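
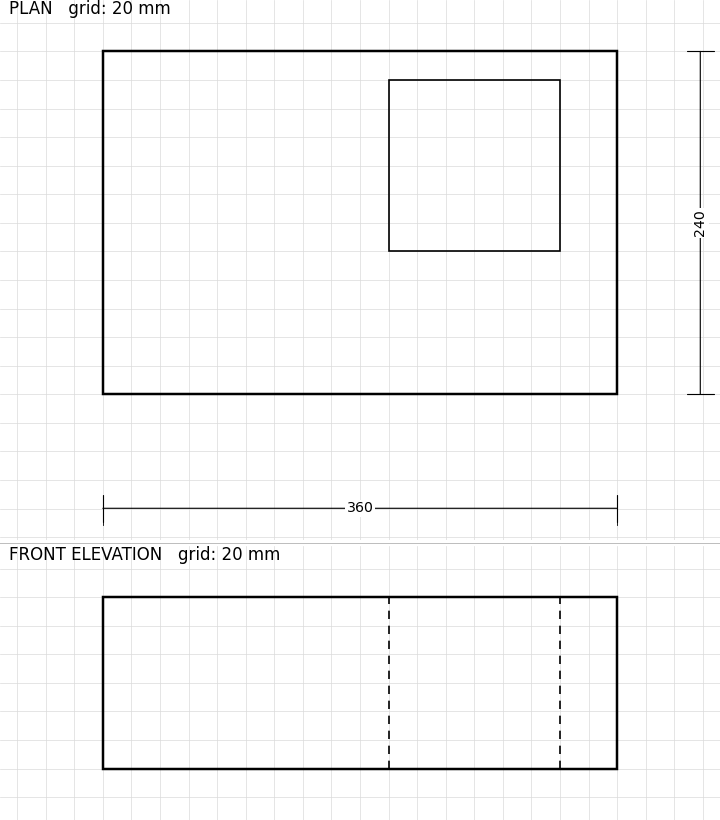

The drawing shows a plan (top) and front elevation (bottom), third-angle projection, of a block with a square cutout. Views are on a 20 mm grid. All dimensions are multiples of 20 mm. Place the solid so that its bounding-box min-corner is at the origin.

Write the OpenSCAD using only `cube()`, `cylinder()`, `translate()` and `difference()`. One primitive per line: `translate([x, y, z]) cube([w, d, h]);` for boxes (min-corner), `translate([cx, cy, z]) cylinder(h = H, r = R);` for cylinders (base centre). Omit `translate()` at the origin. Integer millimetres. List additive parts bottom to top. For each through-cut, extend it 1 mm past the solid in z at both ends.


difference() {
  cube([360, 240, 120]);
  translate([200, 100, -1]) cube([120, 120, 122]);
}


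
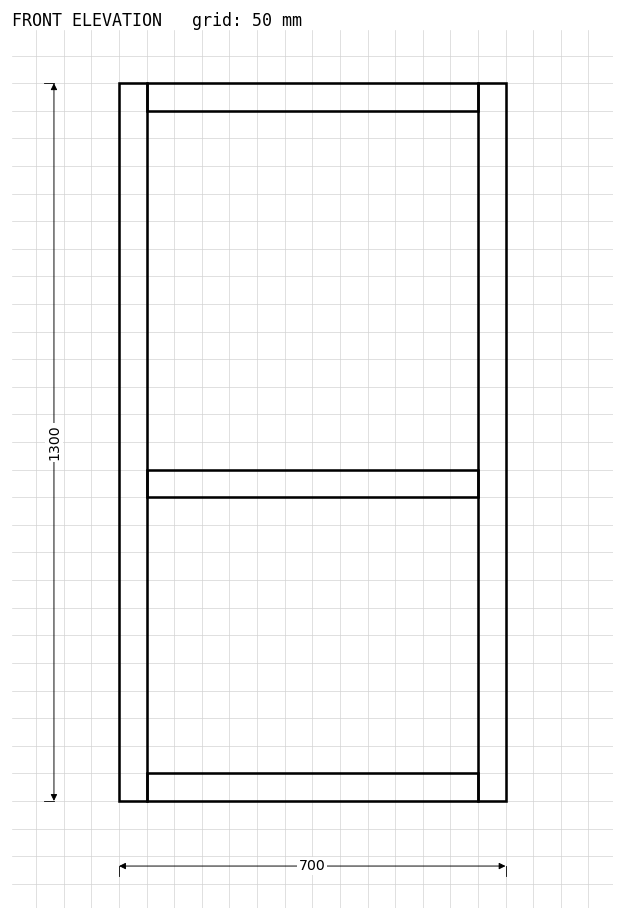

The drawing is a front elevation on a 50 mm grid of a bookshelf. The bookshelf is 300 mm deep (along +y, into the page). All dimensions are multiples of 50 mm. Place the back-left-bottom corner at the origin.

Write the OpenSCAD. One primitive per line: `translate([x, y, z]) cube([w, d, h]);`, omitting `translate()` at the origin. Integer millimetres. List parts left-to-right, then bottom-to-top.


cube([50, 300, 1300]);
translate([50, 0, 0]) cube([600, 300, 50]);
translate([50, 0, 550]) cube([600, 300, 50]);
translate([50, 0, 1250]) cube([600, 300, 50]);
translate([650, 0, 0]) cube([50, 300, 1300]);


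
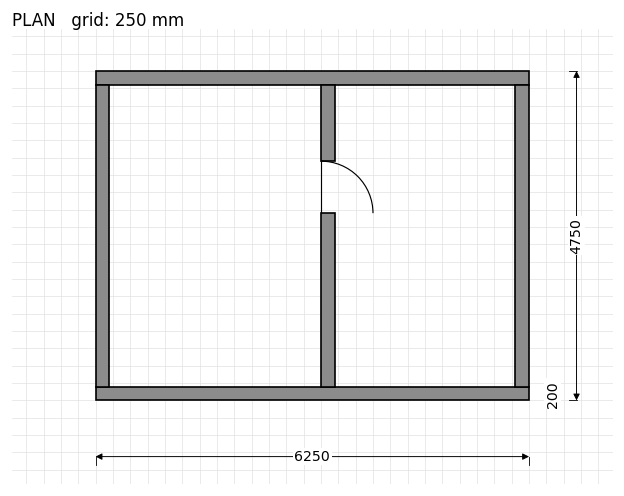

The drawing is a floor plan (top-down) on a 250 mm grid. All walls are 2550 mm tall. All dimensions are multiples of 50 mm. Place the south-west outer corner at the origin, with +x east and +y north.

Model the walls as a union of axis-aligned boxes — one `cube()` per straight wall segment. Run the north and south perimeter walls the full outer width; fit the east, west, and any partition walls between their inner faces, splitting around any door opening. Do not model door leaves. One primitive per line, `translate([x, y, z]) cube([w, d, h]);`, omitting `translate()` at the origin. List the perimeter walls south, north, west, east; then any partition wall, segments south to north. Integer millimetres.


cube([6250, 200, 2550]);
translate([0, 4550, 0]) cube([6250, 200, 2550]);
translate([0, 200, 0]) cube([200, 4350, 2550]);
translate([6050, 200, 0]) cube([200, 4350, 2550]);
translate([3250, 200, 0]) cube([200, 2500, 2550]);
translate([3250, 3450, 0]) cube([200, 1100, 2550]);


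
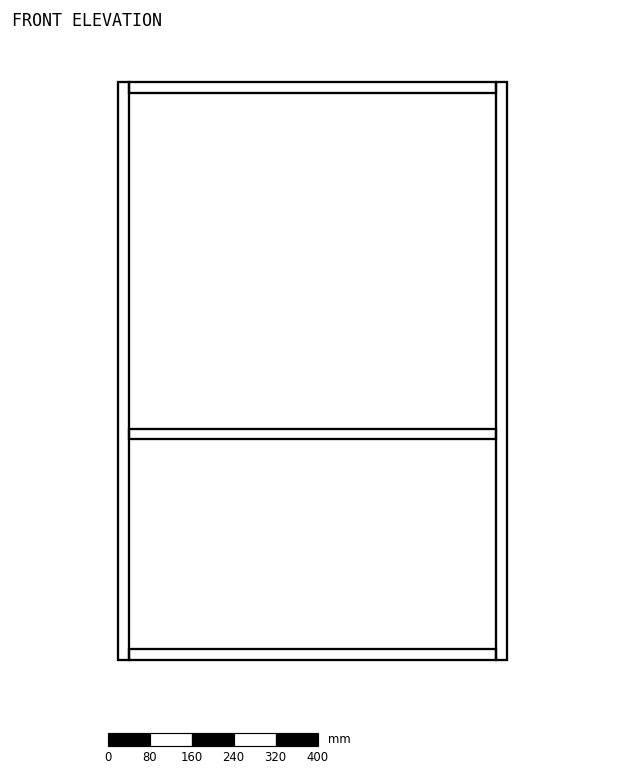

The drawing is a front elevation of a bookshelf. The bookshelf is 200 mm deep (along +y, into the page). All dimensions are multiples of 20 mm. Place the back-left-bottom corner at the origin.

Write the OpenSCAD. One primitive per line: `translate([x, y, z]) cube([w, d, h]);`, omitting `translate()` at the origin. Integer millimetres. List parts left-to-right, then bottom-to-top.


cube([20, 200, 1100]);
translate([20, 0, 0]) cube([700, 200, 20]);
translate([20, 0, 420]) cube([700, 200, 20]);
translate([20, 0, 1080]) cube([700, 200, 20]);
translate([720, 0, 0]) cube([20, 200, 1100]);


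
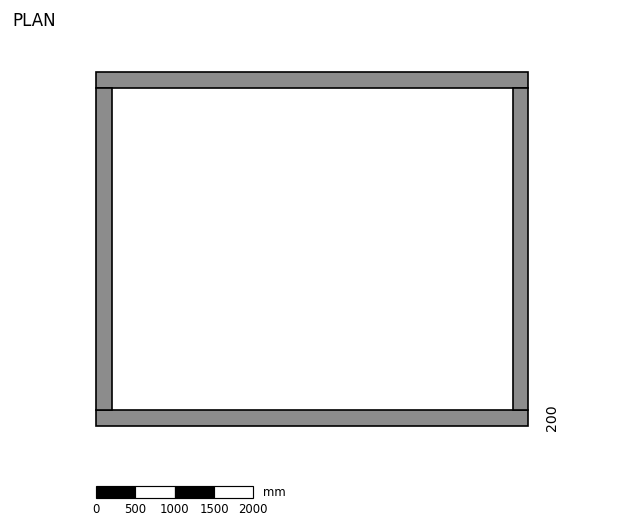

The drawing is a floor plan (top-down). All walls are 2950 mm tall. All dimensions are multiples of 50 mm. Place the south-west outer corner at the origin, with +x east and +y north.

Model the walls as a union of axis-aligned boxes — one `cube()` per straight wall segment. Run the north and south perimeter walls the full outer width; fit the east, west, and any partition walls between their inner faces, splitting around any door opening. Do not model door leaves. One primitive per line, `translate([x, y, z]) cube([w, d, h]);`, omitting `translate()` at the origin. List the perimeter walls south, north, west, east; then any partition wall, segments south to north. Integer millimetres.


cube([5500, 200, 2950]);
translate([0, 4300, 0]) cube([5500, 200, 2950]);
translate([0, 200, 0]) cube([200, 4100, 2950]);
translate([5300, 200, 0]) cube([200, 4100, 2950]);


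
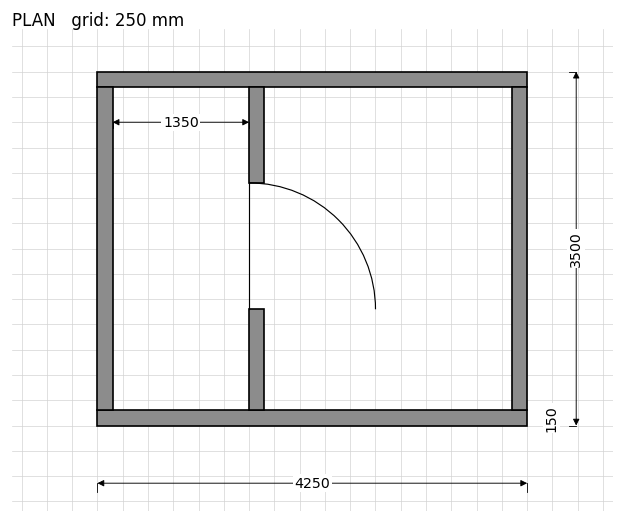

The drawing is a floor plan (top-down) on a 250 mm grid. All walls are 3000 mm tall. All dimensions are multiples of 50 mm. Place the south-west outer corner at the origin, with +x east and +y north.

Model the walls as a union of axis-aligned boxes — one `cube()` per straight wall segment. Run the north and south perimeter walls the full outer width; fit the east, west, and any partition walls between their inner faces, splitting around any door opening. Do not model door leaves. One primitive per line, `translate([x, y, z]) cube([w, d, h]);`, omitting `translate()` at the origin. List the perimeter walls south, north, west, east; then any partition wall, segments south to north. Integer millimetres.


cube([4250, 150, 3000]);
translate([0, 3350, 0]) cube([4250, 150, 3000]);
translate([0, 150, 0]) cube([150, 3200, 3000]);
translate([4100, 150, 0]) cube([150, 3200, 3000]);
translate([1500, 150, 0]) cube([150, 1000, 3000]);
translate([1500, 2400, 0]) cube([150, 950, 3000]);


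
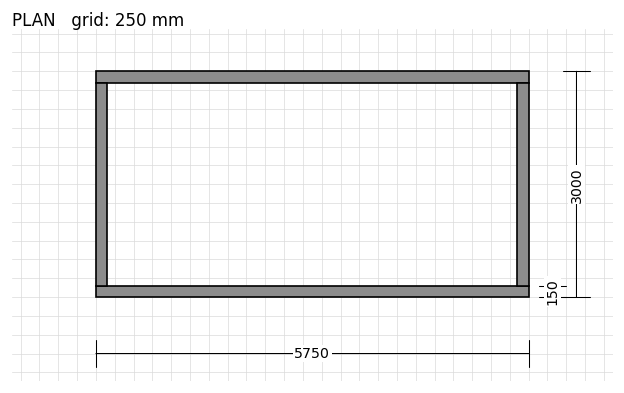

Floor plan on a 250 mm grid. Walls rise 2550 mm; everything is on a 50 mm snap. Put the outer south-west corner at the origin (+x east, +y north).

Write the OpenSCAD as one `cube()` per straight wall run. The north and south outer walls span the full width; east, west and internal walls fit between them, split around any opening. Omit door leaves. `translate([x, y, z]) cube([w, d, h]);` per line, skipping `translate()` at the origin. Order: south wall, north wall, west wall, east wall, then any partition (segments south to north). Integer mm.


cube([5750, 150, 2550]);
translate([0, 2850, 0]) cube([5750, 150, 2550]);
translate([0, 150, 0]) cube([150, 2700, 2550]);
translate([5600, 150, 0]) cube([150, 2700, 2550]);


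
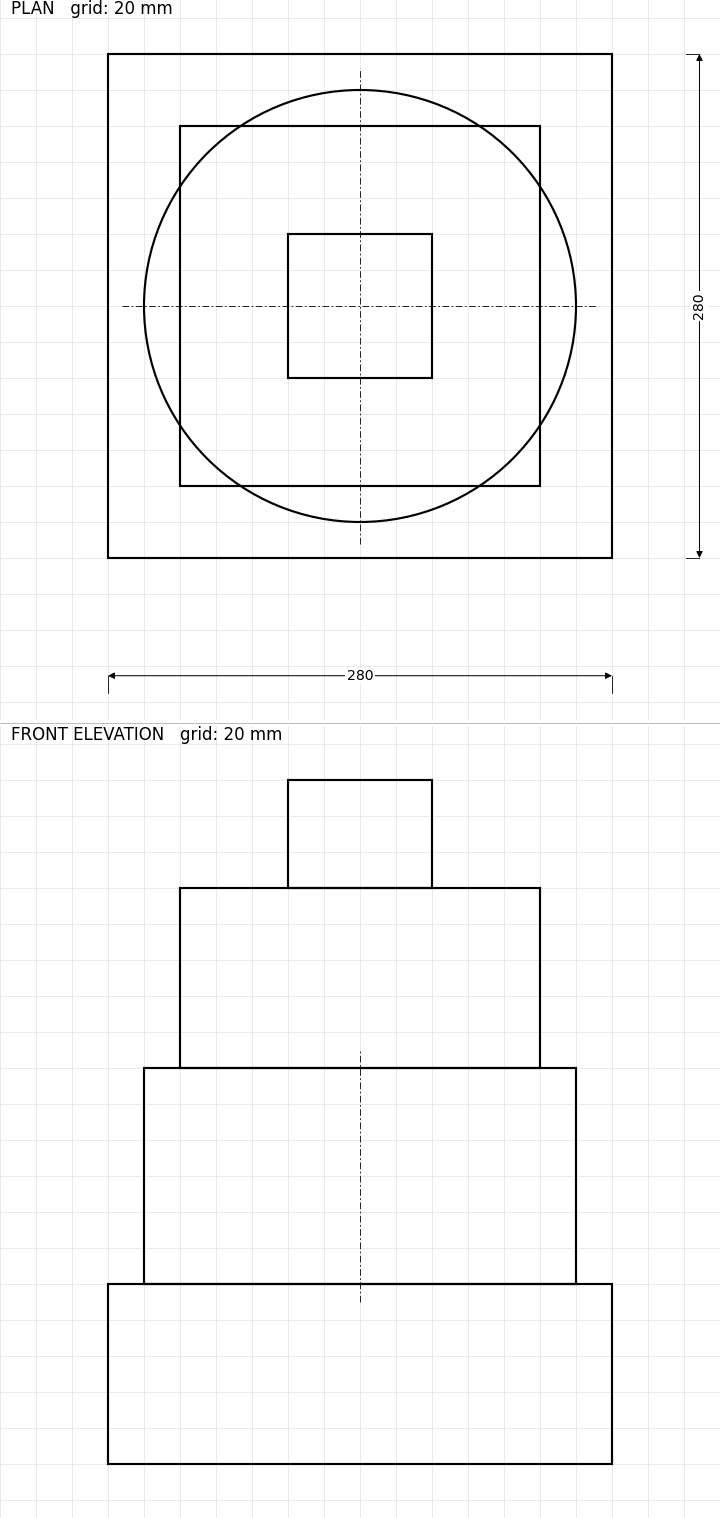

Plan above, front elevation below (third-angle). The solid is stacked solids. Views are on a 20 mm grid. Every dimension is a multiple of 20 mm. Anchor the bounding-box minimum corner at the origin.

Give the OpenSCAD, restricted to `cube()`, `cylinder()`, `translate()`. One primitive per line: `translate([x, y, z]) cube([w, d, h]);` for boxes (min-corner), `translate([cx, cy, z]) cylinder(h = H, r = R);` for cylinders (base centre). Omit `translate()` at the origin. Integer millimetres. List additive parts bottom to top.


cube([280, 280, 100]);
translate([140, 140, 100]) cylinder(h = 120, r = 120);
translate([40, 40, 220]) cube([200, 200, 100]);
translate([100, 100, 320]) cube([80, 80, 60]);


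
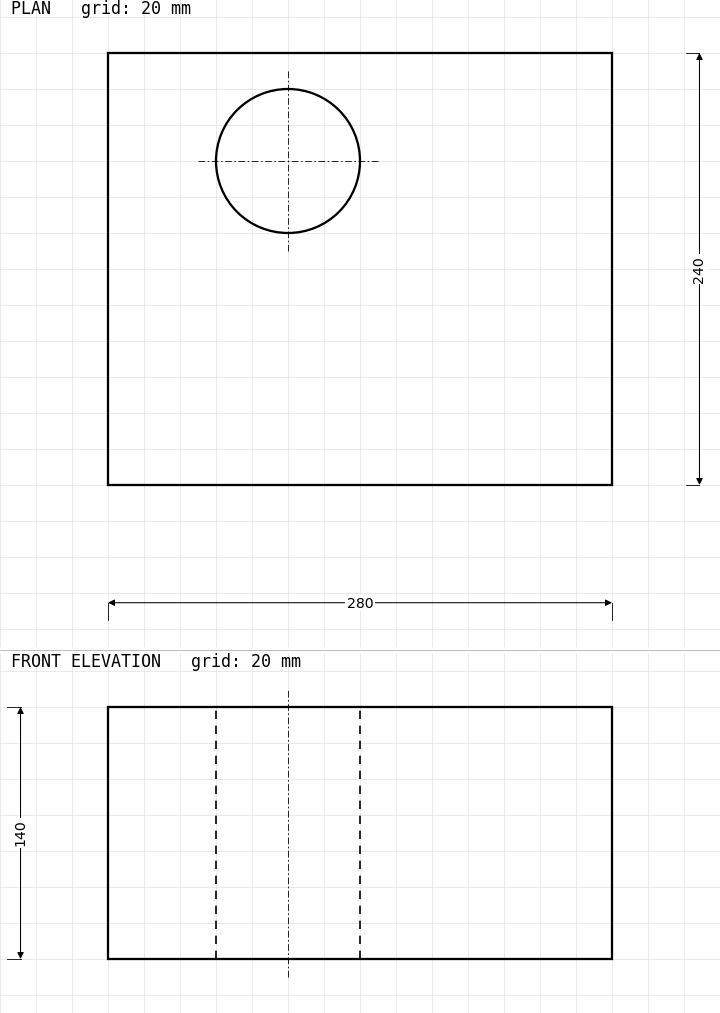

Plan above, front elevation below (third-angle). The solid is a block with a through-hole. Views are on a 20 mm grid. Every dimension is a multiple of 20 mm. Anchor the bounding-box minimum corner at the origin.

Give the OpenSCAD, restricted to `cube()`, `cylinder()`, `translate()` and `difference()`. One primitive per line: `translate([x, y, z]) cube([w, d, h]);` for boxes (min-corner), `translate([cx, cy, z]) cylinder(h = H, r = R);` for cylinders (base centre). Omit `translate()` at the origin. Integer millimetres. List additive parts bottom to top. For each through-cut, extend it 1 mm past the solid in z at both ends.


difference() {
  cube([280, 240, 140]);
  translate([100, 180, -1]) cylinder(h = 142, r = 40);
}


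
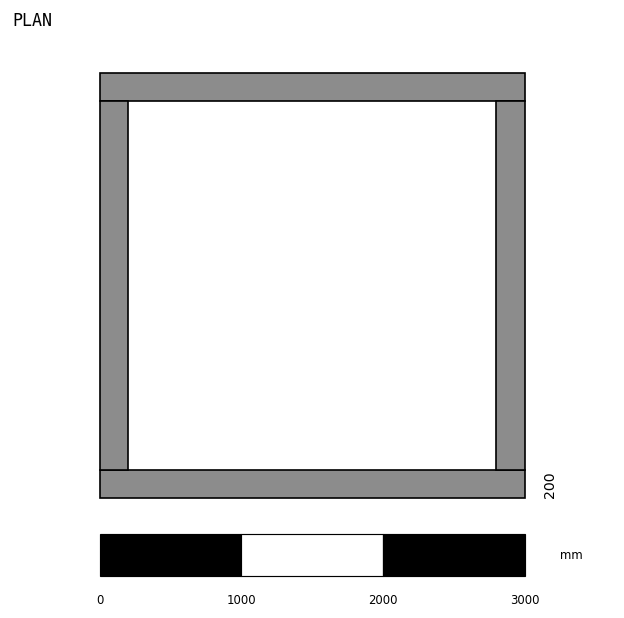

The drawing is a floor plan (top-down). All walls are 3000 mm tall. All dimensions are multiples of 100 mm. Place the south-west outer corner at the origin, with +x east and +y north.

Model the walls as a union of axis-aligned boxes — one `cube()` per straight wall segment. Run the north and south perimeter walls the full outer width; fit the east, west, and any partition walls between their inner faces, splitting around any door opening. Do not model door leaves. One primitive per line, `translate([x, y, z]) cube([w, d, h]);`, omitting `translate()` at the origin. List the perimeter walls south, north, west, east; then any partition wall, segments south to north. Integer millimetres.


cube([3000, 200, 3000]);
translate([0, 2800, 0]) cube([3000, 200, 3000]);
translate([0, 200, 0]) cube([200, 2600, 3000]);
translate([2800, 200, 0]) cube([200, 2600, 3000]);


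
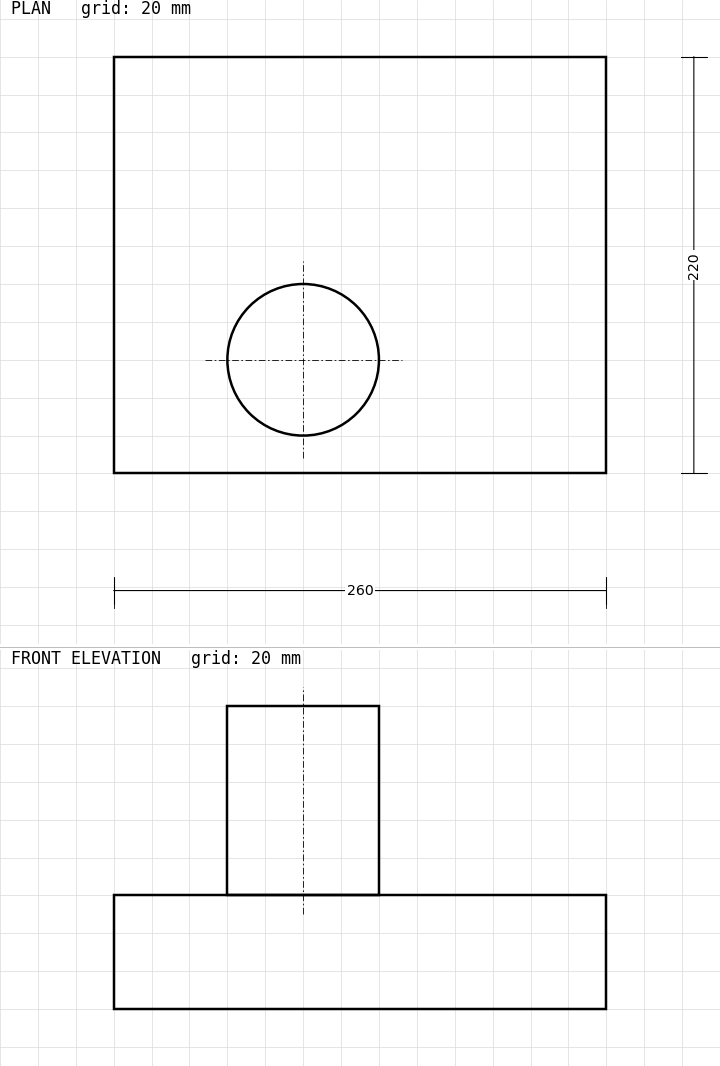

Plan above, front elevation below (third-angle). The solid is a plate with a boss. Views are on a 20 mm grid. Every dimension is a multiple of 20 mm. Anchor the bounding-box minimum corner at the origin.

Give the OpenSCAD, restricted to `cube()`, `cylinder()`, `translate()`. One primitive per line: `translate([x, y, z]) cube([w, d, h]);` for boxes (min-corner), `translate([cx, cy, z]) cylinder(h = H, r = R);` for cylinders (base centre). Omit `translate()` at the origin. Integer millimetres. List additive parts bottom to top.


cube([260, 220, 60]);
translate([100, 60, 60]) cylinder(h = 100, r = 40);


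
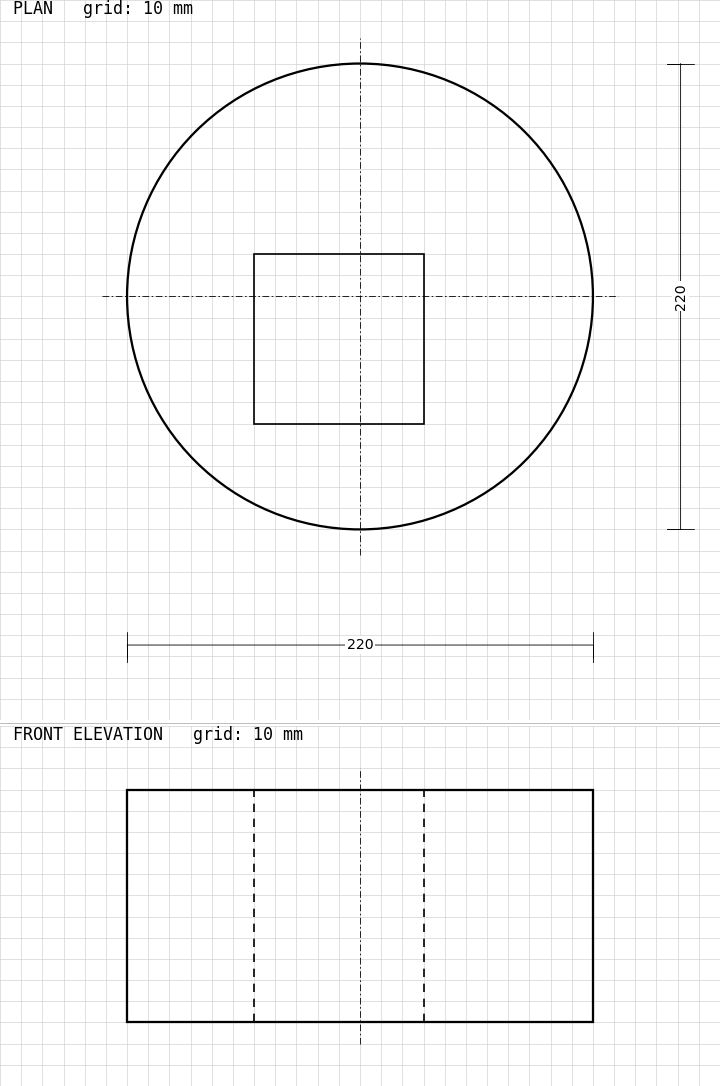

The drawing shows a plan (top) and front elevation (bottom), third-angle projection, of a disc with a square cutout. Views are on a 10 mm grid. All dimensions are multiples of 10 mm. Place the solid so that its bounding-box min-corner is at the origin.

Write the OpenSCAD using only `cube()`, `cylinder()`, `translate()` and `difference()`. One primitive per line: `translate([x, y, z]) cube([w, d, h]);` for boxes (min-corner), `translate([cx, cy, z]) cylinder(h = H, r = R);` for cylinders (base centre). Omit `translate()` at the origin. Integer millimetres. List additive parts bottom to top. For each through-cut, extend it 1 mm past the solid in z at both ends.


difference() {
  translate([110, 110, 0]) cylinder(h = 110, r = 110);
  translate([60, 50, -1]) cube([80, 80, 112]);
}


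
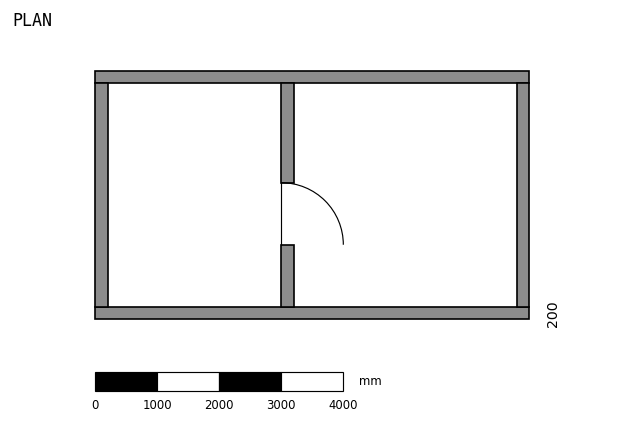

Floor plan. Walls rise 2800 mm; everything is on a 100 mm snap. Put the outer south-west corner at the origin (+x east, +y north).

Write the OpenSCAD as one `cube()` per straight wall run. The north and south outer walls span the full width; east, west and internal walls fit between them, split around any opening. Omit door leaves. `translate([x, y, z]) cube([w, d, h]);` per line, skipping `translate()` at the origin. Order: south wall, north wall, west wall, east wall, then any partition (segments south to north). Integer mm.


cube([7000, 200, 2800]);
translate([0, 3800, 0]) cube([7000, 200, 2800]);
translate([0, 200, 0]) cube([200, 3600, 2800]);
translate([6800, 200, 0]) cube([200, 3600, 2800]);
translate([3000, 200, 0]) cube([200, 1000, 2800]);
translate([3000, 2200, 0]) cube([200, 1600, 2800]);


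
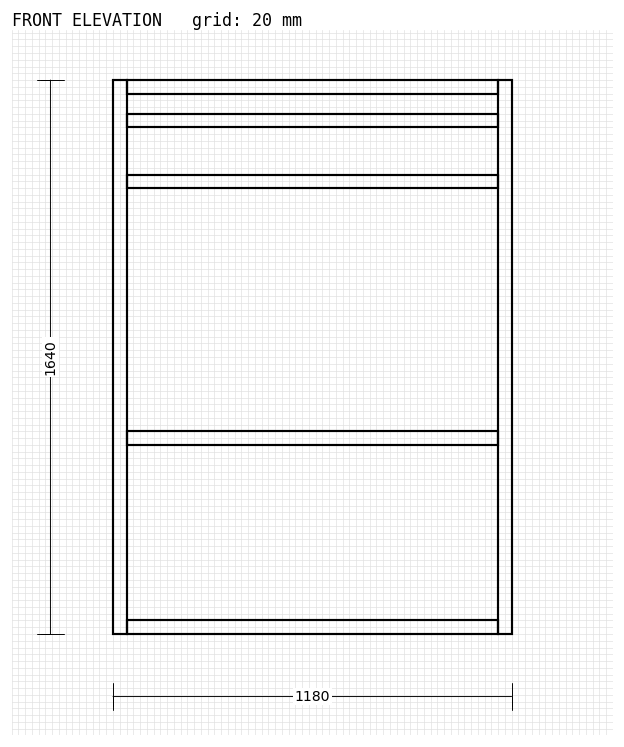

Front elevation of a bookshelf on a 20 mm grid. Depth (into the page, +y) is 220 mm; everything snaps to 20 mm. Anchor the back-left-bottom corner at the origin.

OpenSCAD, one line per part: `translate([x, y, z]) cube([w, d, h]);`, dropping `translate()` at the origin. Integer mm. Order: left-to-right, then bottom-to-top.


cube([40, 220, 1640]);
translate([40, 0, 0]) cube([1100, 220, 40]);
translate([40, 0, 560]) cube([1100, 220, 40]);
translate([40, 0, 1320]) cube([1100, 220, 40]);
translate([40, 0, 1500]) cube([1100, 220, 40]);
translate([40, 0, 1600]) cube([1100, 220, 40]);
translate([1140, 0, 0]) cube([40, 220, 1640]);


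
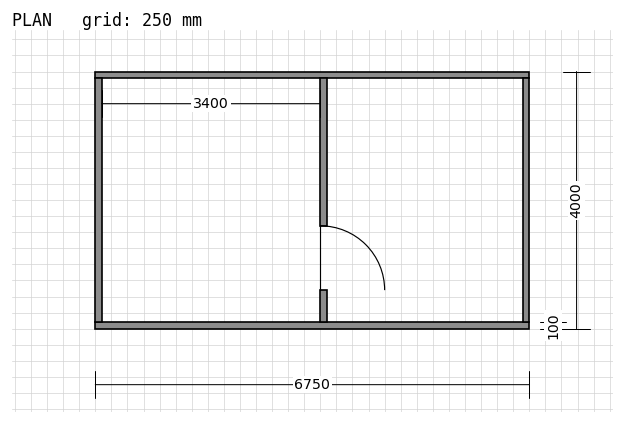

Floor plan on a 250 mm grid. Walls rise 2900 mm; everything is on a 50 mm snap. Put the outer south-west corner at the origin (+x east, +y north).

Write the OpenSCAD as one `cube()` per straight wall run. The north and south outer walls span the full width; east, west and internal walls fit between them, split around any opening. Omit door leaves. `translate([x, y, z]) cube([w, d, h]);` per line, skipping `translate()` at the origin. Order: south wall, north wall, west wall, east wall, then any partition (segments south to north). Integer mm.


cube([6750, 100, 2900]);
translate([0, 3900, 0]) cube([6750, 100, 2900]);
translate([0, 100, 0]) cube([100, 3800, 2900]);
translate([6650, 100, 0]) cube([100, 3800, 2900]);
translate([3500, 100, 0]) cube([100, 500, 2900]);
translate([3500, 1600, 0]) cube([100, 2300, 2900]);


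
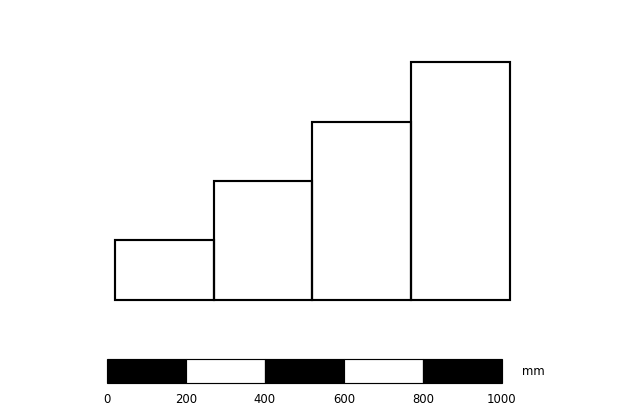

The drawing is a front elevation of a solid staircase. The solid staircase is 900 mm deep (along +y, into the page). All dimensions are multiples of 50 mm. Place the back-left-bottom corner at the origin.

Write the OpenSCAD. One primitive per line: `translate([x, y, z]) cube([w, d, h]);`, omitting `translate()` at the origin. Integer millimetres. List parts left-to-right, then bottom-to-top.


cube([250, 900, 150]);
translate([250, 0, 0]) cube([250, 900, 300]);
translate([500, 0, 0]) cube([250, 900, 450]);
translate([750, 0, 0]) cube([250, 900, 600]);


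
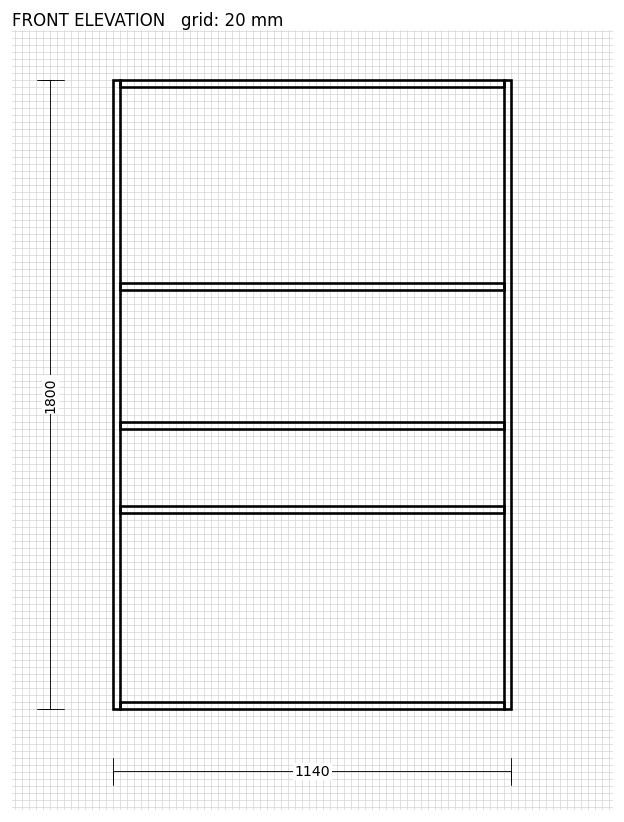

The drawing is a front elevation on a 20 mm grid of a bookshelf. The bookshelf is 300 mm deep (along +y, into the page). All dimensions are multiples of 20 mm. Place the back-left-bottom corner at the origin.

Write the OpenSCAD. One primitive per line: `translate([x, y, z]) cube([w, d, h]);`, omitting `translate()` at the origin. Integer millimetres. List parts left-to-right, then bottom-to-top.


cube([20, 300, 1800]);
translate([20, 0, 0]) cube([1100, 300, 20]);
translate([20, 0, 560]) cube([1100, 300, 20]);
translate([20, 0, 800]) cube([1100, 300, 20]);
translate([20, 0, 1200]) cube([1100, 300, 20]);
translate([20, 0, 1780]) cube([1100, 300, 20]);
translate([1120, 0, 0]) cube([20, 300, 1800]);


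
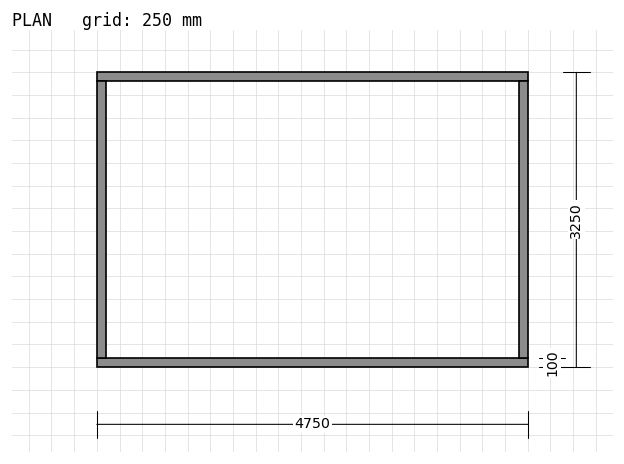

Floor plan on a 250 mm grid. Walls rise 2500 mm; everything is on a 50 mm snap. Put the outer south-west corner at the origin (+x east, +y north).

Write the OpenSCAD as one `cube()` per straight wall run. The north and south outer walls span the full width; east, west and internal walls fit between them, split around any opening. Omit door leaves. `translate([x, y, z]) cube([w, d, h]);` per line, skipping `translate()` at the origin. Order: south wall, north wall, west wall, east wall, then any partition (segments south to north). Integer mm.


cube([4750, 100, 2500]);
translate([0, 3150, 0]) cube([4750, 100, 2500]);
translate([0, 100, 0]) cube([100, 3050, 2500]);
translate([4650, 100, 0]) cube([100, 3050, 2500]);


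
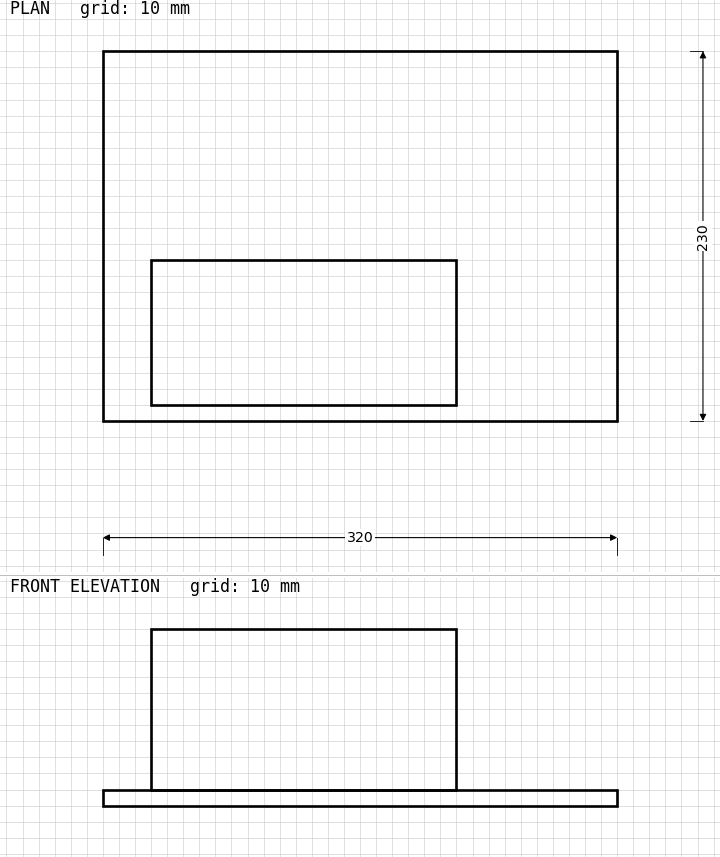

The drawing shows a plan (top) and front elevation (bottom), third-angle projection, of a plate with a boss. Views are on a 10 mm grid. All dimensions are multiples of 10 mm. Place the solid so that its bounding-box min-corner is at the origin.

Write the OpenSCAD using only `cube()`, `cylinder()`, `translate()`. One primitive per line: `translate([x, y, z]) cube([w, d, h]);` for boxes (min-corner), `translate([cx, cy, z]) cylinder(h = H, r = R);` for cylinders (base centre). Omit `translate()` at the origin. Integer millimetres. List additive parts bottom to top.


cube([320, 230, 10]);
translate([30, 10, 10]) cube([190, 90, 100]);


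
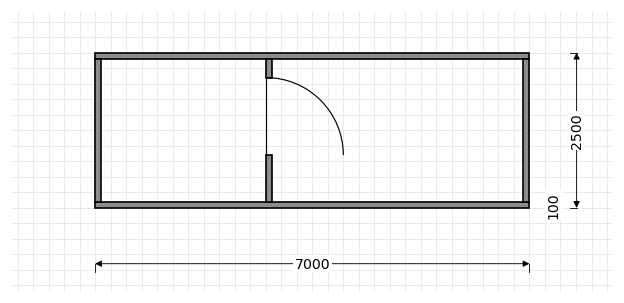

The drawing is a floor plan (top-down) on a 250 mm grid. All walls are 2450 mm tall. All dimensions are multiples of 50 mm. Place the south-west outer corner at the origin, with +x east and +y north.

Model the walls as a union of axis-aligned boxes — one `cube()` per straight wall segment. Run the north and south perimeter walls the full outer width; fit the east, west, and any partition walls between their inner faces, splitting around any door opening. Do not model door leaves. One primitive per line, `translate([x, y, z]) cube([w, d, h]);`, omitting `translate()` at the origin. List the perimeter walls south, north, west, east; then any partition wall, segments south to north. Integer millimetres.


cube([7000, 100, 2450]);
translate([0, 2400, 0]) cube([7000, 100, 2450]);
translate([0, 100, 0]) cube([100, 2300, 2450]);
translate([6900, 100, 0]) cube([100, 2300, 2450]);
translate([2750, 100, 0]) cube([100, 750, 2450]);
translate([2750, 2100, 0]) cube([100, 300, 2450]);


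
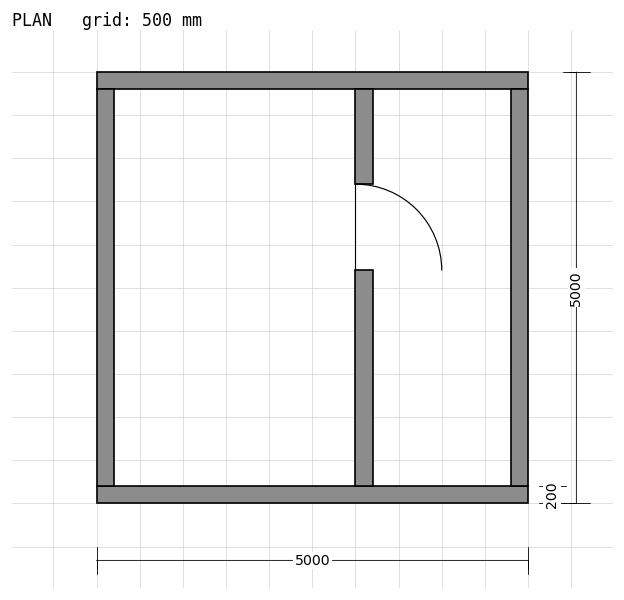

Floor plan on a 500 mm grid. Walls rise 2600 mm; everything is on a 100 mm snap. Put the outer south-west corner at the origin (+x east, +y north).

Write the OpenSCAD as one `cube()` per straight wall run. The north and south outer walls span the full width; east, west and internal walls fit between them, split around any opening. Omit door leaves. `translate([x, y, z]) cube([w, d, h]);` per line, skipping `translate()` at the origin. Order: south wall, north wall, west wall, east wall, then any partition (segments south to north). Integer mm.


cube([5000, 200, 2600]);
translate([0, 4800, 0]) cube([5000, 200, 2600]);
translate([0, 200, 0]) cube([200, 4600, 2600]);
translate([4800, 200, 0]) cube([200, 4600, 2600]);
translate([3000, 200, 0]) cube([200, 2500, 2600]);
translate([3000, 3700, 0]) cube([200, 1100, 2600]);


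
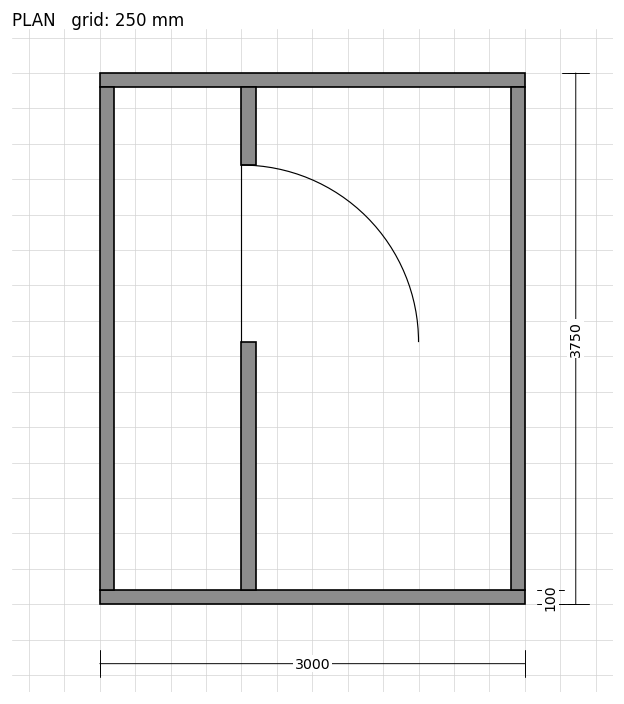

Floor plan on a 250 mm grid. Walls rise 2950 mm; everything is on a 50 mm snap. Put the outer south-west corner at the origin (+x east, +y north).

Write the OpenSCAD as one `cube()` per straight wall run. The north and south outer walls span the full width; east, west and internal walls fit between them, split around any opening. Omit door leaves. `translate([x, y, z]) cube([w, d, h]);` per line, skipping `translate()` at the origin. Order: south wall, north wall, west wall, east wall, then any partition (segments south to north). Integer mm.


cube([3000, 100, 2950]);
translate([0, 3650, 0]) cube([3000, 100, 2950]);
translate([0, 100, 0]) cube([100, 3550, 2950]);
translate([2900, 100, 0]) cube([100, 3550, 2950]);
translate([1000, 100, 0]) cube([100, 1750, 2950]);
translate([1000, 3100, 0]) cube([100, 550, 2950]);


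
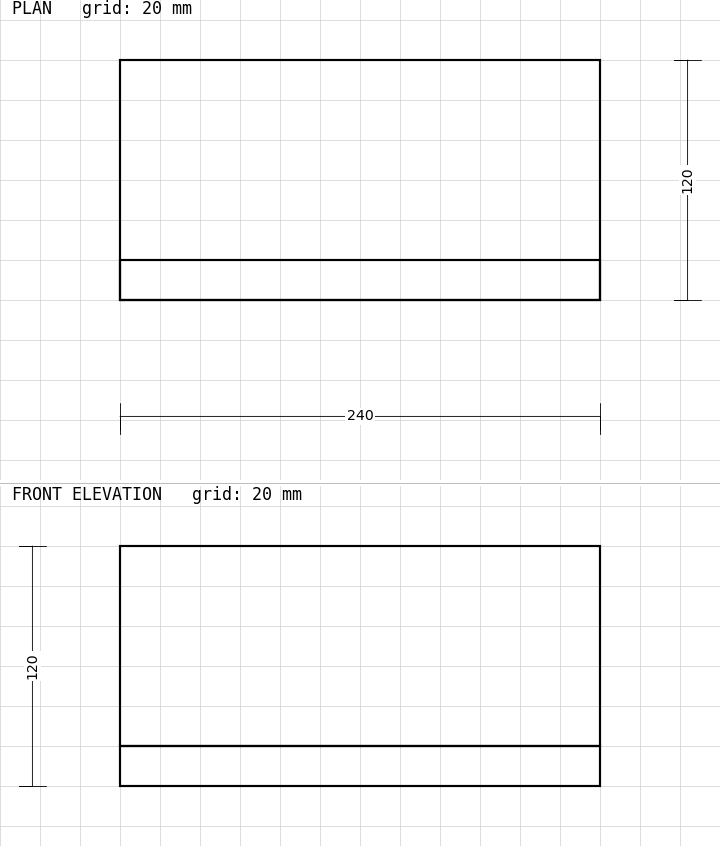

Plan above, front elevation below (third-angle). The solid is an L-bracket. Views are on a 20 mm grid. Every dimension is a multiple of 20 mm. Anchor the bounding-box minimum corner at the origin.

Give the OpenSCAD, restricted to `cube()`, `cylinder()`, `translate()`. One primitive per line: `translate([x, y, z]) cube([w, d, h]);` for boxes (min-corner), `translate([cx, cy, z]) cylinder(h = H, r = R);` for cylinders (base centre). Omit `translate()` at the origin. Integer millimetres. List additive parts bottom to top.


cube([240, 120, 20]);
translate([0, 0, 20]) cube([240, 20, 100]);


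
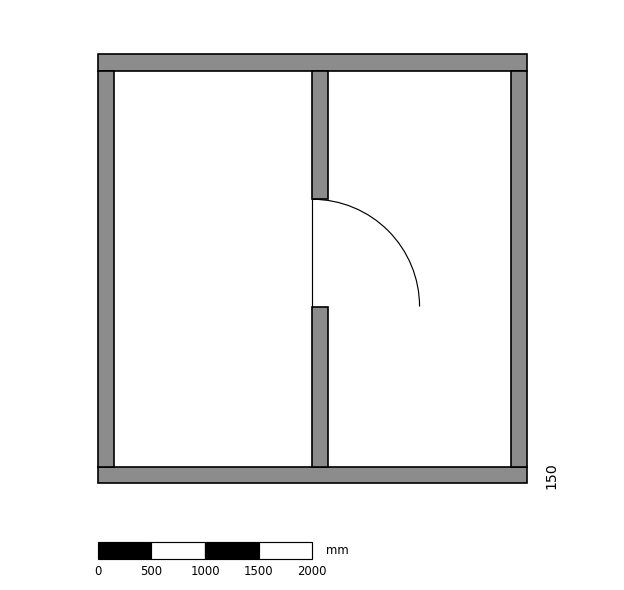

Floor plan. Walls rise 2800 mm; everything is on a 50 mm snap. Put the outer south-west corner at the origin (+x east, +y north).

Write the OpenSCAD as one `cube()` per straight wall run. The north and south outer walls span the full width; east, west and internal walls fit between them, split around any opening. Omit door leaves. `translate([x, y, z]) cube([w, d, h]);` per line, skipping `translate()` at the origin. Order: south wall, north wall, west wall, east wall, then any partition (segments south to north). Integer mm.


cube([4000, 150, 2800]);
translate([0, 3850, 0]) cube([4000, 150, 2800]);
translate([0, 150, 0]) cube([150, 3700, 2800]);
translate([3850, 150, 0]) cube([150, 3700, 2800]);
translate([2000, 150, 0]) cube([150, 1500, 2800]);
translate([2000, 2650, 0]) cube([150, 1200, 2800]);


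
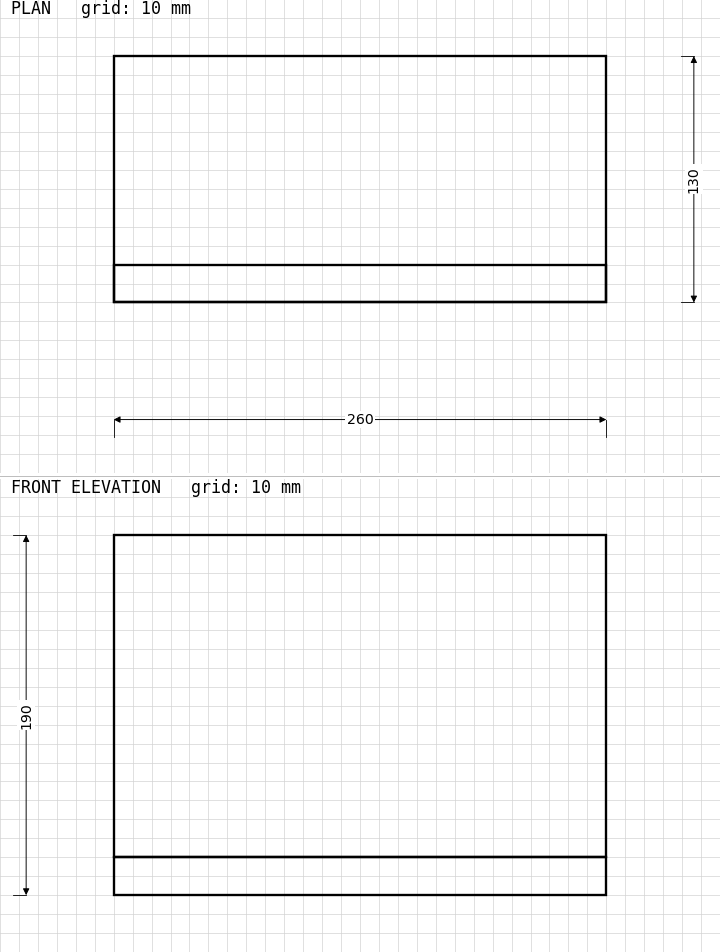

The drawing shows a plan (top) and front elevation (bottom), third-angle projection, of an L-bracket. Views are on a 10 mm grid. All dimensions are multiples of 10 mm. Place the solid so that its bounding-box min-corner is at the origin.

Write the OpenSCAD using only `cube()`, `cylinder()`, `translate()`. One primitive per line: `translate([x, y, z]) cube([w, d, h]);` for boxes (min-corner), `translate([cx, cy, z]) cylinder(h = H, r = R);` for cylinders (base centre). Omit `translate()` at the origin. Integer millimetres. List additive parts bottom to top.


cube([260, 130, 20]);
translate([0, 0, 20]) cube([260, 20, 170]);


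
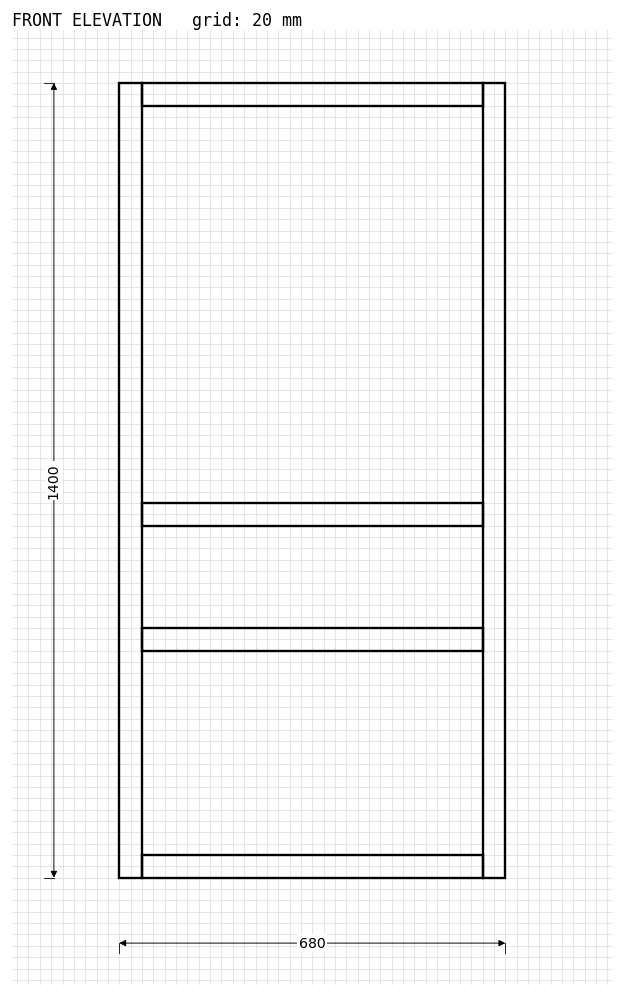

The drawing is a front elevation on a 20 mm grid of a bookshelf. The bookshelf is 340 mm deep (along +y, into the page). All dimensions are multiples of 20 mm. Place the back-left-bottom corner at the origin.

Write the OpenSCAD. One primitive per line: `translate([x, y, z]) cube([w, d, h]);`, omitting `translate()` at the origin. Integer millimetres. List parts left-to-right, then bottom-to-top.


cube([40, 340, 1400]);
translate([40, 0, 0]) cube([600, 340, 40]);
translate([40, 0, 400]) cube([600, 340, 40]);
translate([40, 0, 620]) cube([600, 340, 40]);
translate([40, 0, 1360]) cube([600, 340, 40]);
translate([640, 0, 0]) cube([40, 340, 1400]);


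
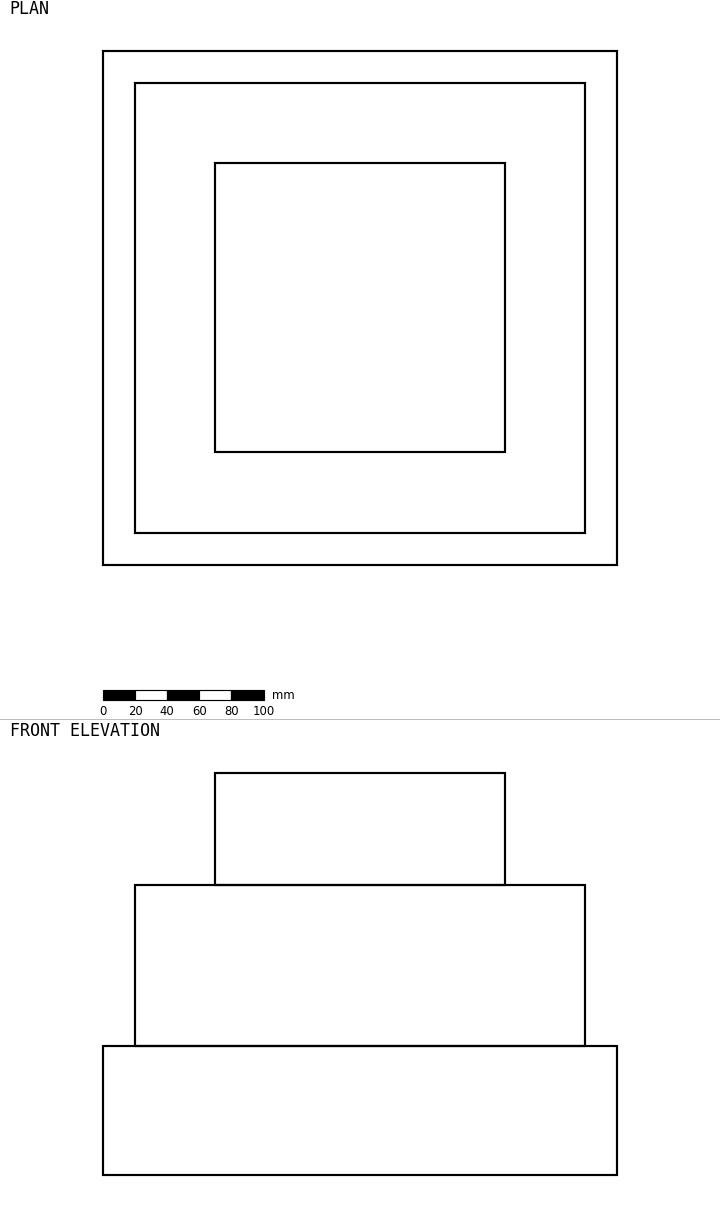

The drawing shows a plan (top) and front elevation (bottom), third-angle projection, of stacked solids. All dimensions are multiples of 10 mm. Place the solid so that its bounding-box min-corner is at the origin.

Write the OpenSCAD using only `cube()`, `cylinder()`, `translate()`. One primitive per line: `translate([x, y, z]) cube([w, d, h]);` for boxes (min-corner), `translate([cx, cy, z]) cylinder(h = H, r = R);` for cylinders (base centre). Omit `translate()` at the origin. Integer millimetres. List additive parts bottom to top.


cube([320, 320, 80]);
translate([20, 20, 80]) cube([280, 280, 100]);
translate([70, 70, 180]) cube([180, 180, 70]);


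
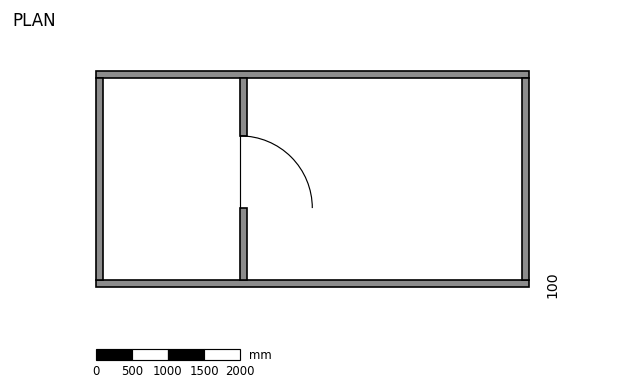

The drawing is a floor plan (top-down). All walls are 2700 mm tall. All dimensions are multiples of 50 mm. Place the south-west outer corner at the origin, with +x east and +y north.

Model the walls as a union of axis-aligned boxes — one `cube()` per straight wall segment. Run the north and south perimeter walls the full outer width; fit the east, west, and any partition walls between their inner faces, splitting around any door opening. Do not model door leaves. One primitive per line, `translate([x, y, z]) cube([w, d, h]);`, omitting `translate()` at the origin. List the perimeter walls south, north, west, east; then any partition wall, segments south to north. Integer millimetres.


cube([6000, 100, 2700]);
translate([0, 2900, 0]) cube([6000, 100, 2700]);
translate([0, 100, 0]) cube([100, 2800, 2700]);
translate([5900, 100, 0]) cube([100, 2800, 2700]);
translate([2000, 100, 0]) cube([100, 1000, 2700]);
translate([2000, 2100, 0]) cube([100, 800, 2700]);


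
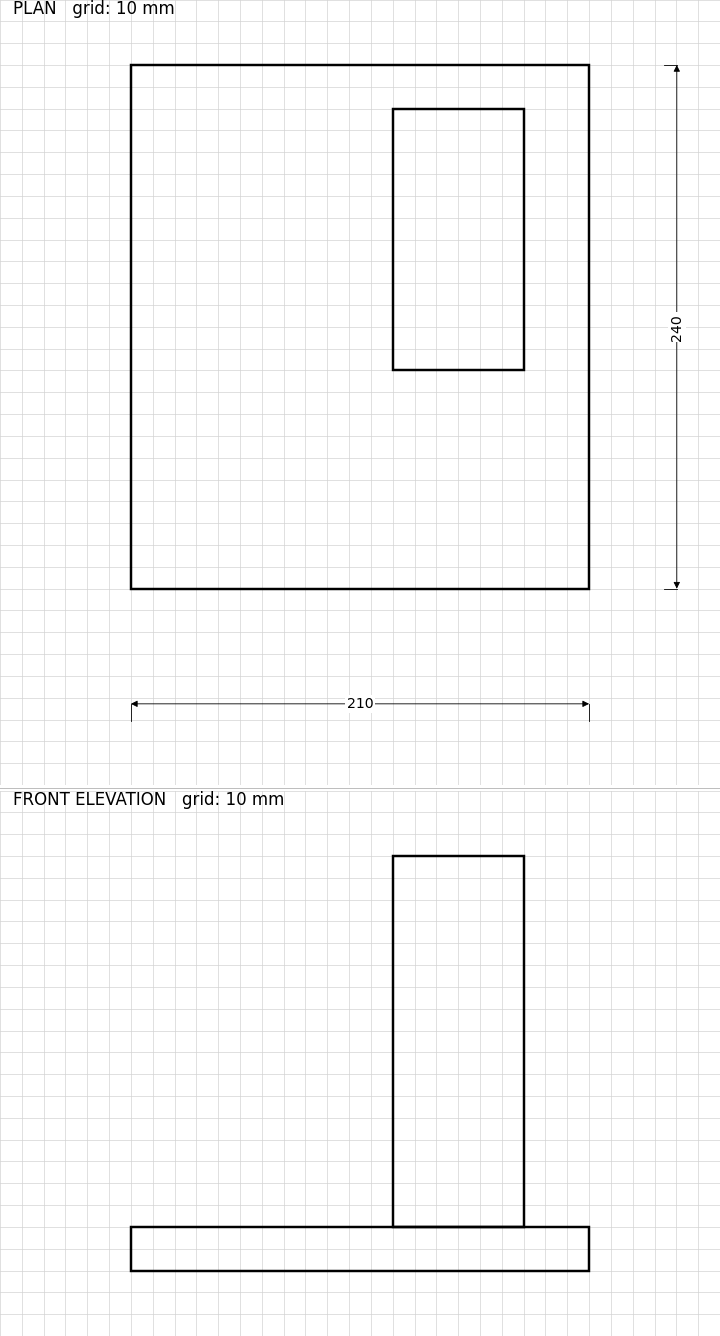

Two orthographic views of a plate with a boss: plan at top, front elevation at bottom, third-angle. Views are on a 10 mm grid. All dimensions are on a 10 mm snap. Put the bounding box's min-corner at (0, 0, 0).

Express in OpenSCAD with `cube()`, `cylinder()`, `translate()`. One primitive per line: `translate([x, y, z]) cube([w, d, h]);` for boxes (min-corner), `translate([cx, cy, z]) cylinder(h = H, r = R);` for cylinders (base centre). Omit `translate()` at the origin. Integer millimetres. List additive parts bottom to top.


cube([210, 240, 20]);
translate([120, 100, 20]) cube([60, 120, 170]);


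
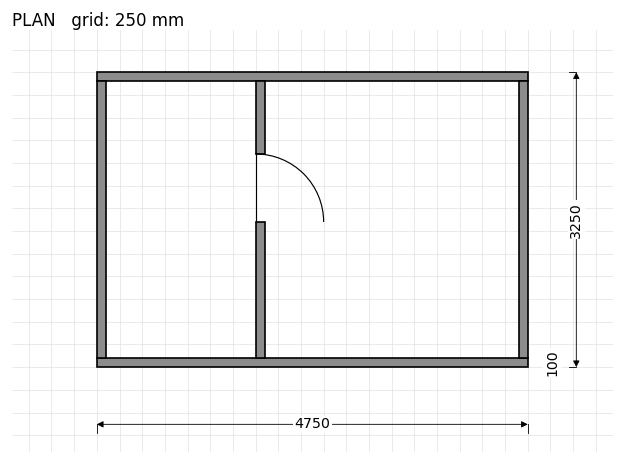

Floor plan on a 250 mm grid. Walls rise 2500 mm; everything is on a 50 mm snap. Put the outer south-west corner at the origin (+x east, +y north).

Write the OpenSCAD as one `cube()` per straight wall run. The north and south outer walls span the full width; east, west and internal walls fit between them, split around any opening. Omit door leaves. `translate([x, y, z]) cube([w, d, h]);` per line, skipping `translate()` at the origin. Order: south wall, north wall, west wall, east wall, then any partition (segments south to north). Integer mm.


cube([4750, 100, 2500]);
translate([0, 3150, 0]) cube([4750, 100, 2500]);
translate([0, 100, 0]) cube([100, 3050, 2500]);
translate([4650, 100, 0]) cube([100, 3050, 2500]);
translate([1750, 100, 0]) cube([100, 1500, 2500]);
translate([1750, 2350, 0]) cube([100, 800, 2500]);


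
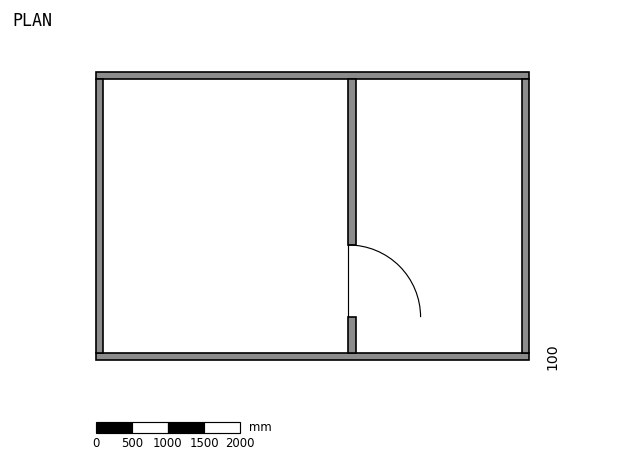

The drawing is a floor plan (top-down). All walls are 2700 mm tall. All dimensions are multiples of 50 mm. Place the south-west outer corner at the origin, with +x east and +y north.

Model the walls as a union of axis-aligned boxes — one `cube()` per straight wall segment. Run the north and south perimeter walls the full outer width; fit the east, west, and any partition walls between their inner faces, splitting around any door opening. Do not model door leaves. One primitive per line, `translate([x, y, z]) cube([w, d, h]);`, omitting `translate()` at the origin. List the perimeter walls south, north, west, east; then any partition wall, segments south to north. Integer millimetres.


cube([6000, 100, 2700]);
translate([0, 3900, 0]) cube([6000, 100, 2700]);
translate([0, 100, 0]) cube([100, 3800, 2700]);
translate([5900, 100, 0]) cube([100, 3800, 2700]);
translate([3500, 100, 0]) cube([100, 500, 2700]);
translate([3500, 1600, 0]) cube([100, 2300, 2700]);


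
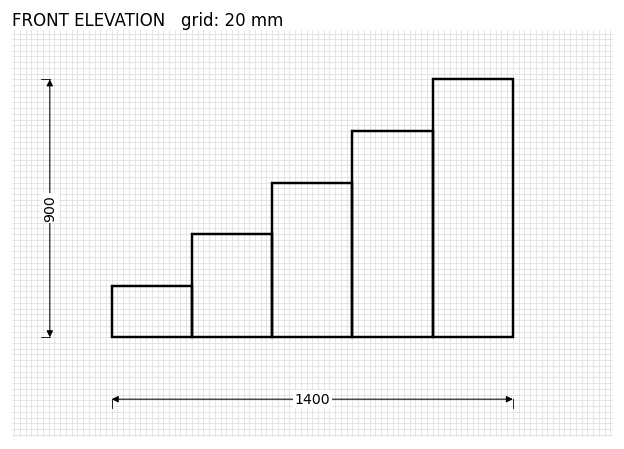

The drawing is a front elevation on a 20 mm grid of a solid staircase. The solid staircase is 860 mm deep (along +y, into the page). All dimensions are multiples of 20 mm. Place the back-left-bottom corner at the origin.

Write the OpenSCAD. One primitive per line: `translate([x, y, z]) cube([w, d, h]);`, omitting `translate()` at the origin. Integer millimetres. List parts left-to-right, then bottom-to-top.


cube([280, 860, 180]);
translate([280, 0, 0]) cube([280, 860, 360]);
translate([560, 0, 0]) cube([280, 860, 540]);
translate([840, 0, 0]) cube([280, 860, 720]);
translate([1120, 0, 0]) cube([280, 860, 900]);


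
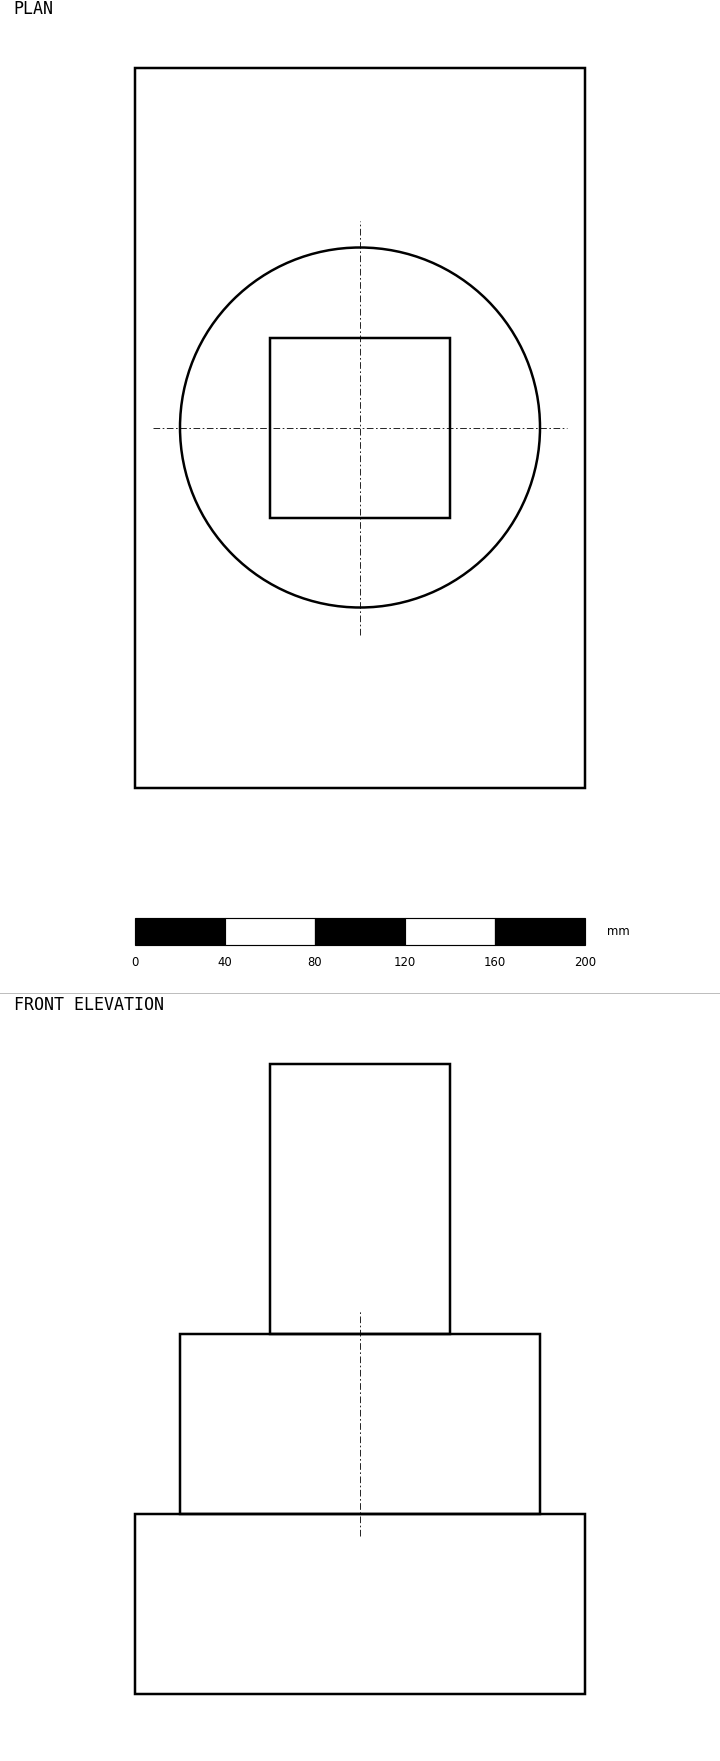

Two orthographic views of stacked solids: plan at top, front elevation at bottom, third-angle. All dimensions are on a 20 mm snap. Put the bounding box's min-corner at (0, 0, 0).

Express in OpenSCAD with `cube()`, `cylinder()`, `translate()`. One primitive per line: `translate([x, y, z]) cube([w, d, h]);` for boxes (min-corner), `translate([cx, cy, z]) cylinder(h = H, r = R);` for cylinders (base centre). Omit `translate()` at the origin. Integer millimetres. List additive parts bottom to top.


cube([200, 320, 80]);
translate([100, 160, 80]) cylinder(h = 80, r = 80);
translate([60, 120, 160]) cube([80, 80, 120]);


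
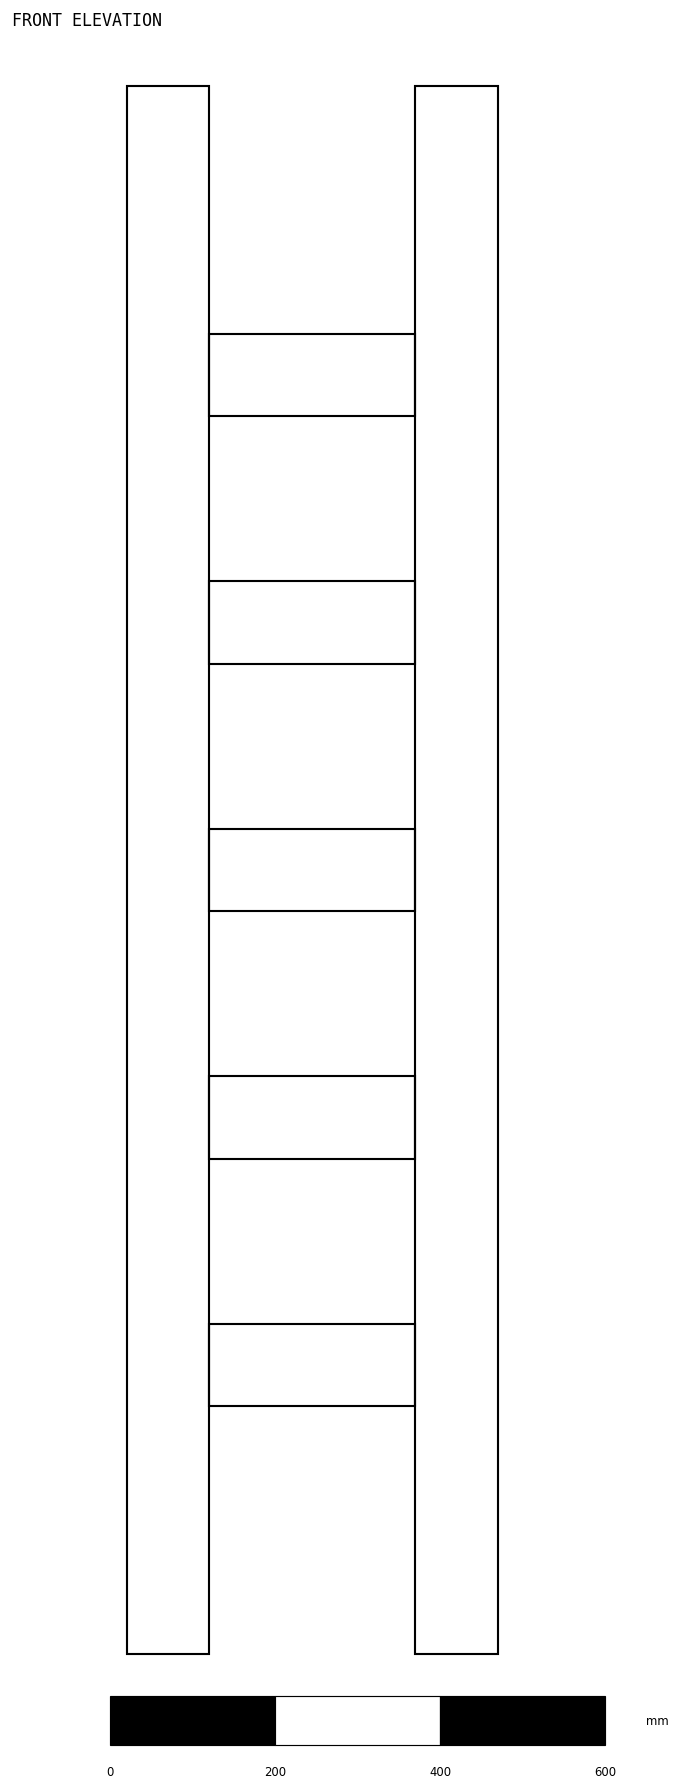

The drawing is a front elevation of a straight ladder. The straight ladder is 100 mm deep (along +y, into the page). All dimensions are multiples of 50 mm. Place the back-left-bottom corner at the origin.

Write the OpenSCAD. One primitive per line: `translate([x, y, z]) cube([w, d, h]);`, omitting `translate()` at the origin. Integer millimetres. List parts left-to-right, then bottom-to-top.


cube([100, 100, 1900]);
translate([100, 0, 300]) cube([250, 100, 100]);
translate([100, 0, 600]) cube([250, 100, 100]);
translate([100, 0, 900]) cube([250, 100, 100]);
translate([100, 0, 1200]) cube([250, 100, 100]);
translate([100, 0, 1500]) cube([250, 100, 100]);
translate([350, 0, 0]) cube([100, 100, 1900]);


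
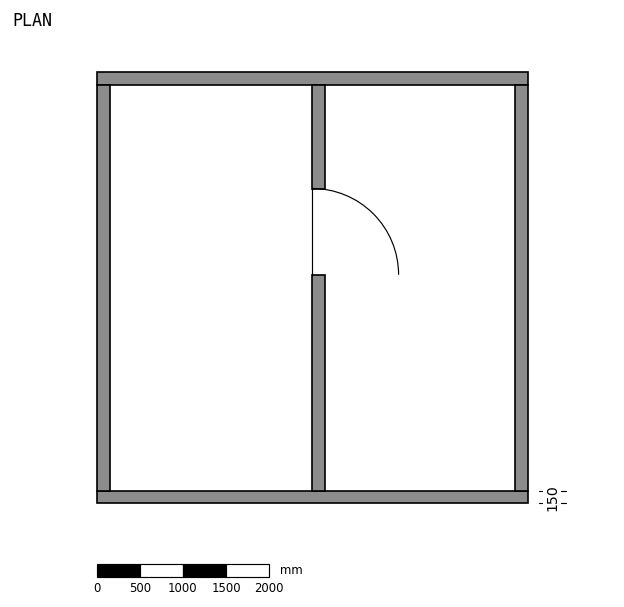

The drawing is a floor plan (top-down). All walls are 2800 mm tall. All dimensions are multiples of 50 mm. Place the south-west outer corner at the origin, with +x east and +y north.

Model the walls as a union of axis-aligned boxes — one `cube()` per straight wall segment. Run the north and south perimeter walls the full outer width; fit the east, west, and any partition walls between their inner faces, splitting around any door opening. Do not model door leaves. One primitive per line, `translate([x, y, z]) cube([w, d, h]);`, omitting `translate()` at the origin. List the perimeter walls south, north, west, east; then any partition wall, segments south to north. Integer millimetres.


cube([5000, 150, 2800]);
translate([0, 4850, 0]) cube([5000, 150, 2800]);
translate([0, 150, 0]) cube([150, 4700, 2800]);
translate([4850, 150, 0]) cube([150, 4700, 2800]);
translate([2500, 150, 0]) cube([150, 2500, 2800]);
translate([2500, 3650, 0]) cube([150, 1200, 2800]);


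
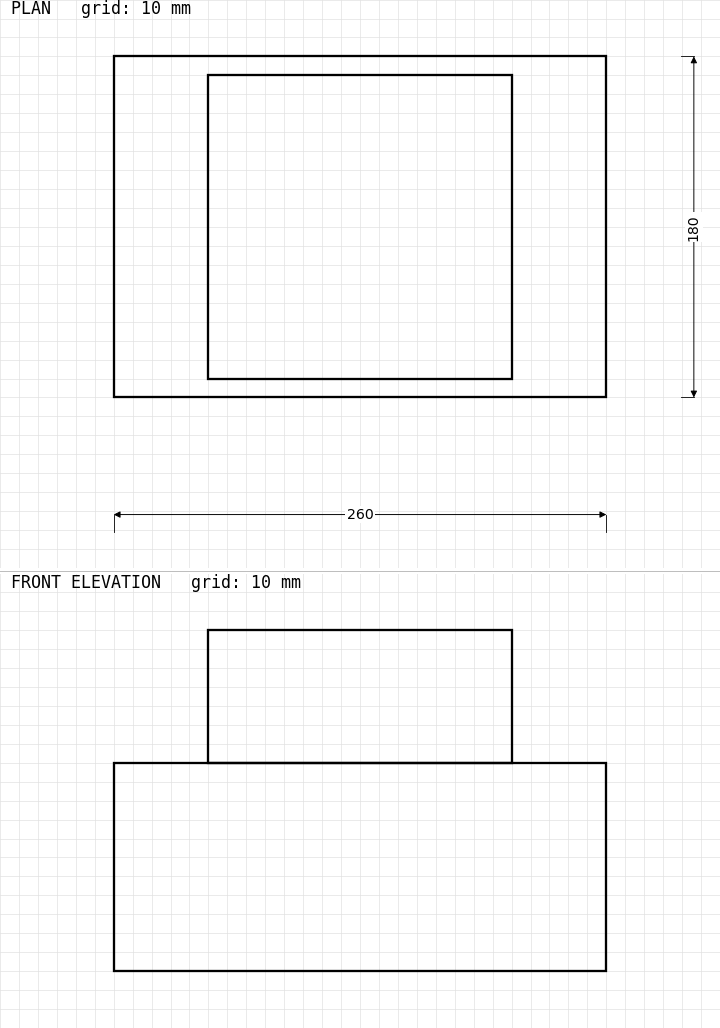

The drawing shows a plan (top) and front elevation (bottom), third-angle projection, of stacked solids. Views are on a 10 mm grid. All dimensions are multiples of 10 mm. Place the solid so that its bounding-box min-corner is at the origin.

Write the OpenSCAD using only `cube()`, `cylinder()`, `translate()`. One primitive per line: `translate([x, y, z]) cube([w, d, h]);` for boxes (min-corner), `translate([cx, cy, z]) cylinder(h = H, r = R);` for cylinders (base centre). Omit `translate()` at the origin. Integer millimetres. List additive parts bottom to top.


cube([260, 180, 110]);
translate([50, 10, 110]) cube([160, 160, 70]);


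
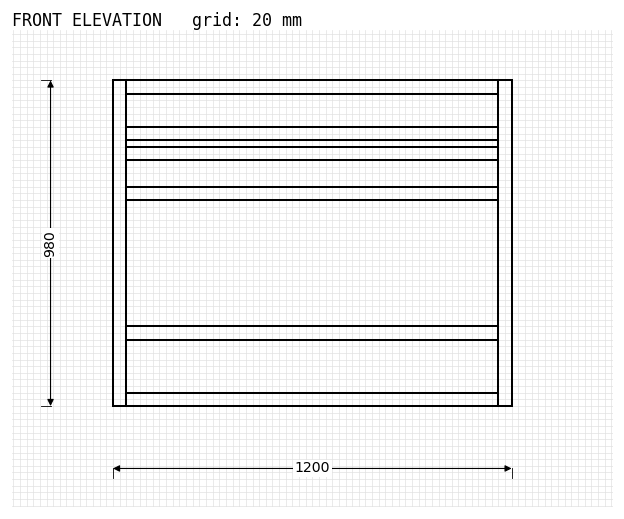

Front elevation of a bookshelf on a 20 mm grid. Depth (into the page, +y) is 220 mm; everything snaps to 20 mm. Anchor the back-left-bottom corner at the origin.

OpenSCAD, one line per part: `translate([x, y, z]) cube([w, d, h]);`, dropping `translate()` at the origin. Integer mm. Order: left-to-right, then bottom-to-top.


cube([40, 220, 980]);
translate([40, 0, 0]) cube([1120, 220, 40]);
translate([40, 0, 200]) cube([1120, 220, 40]);
translate([40, 0, 620]) cube([1120, 220, 40]);
translate([40, 0, 740]) cube([1120, 220, 40]);
translate([40, 0, 800]) cube([1120, 220, 40]);
translate([40, 0, 940]) cube([1120, 220, 40]);
translate([1160, 0, 0]) cube([40, 220, 980]);


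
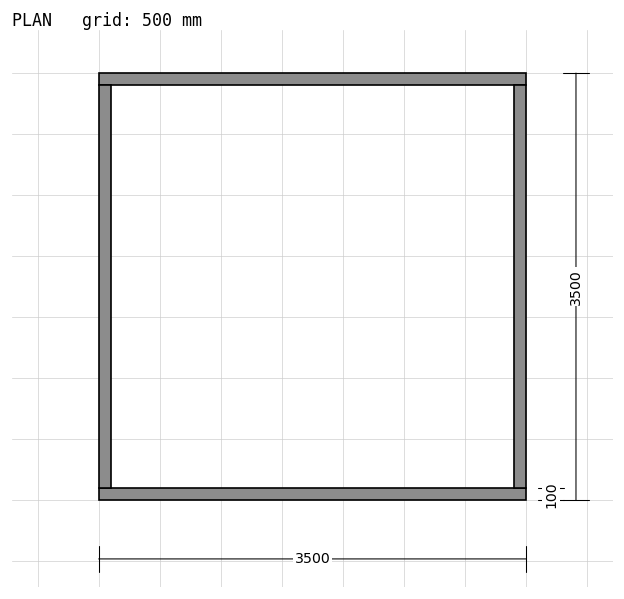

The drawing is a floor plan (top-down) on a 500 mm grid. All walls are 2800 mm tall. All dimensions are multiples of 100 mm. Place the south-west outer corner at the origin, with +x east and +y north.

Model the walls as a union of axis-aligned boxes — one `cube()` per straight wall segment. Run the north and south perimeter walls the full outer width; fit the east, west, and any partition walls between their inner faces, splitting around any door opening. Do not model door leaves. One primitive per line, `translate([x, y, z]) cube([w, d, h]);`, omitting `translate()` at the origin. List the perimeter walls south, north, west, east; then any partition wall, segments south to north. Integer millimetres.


cube([3500, 100, 2800]);
translate([0, 3400, 0]) cube([3500, 100, 2800]);
translate([0, 100, 0]) cube([100, 3300, 2800]);
translate([3400, 100, 0]) cube([100, 3300, 2800]);


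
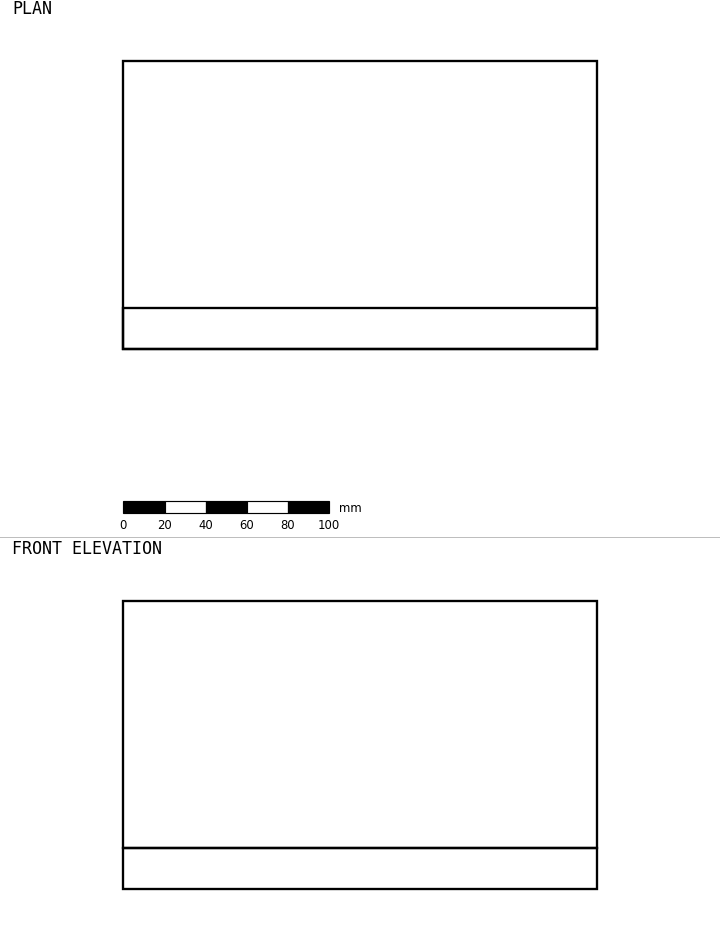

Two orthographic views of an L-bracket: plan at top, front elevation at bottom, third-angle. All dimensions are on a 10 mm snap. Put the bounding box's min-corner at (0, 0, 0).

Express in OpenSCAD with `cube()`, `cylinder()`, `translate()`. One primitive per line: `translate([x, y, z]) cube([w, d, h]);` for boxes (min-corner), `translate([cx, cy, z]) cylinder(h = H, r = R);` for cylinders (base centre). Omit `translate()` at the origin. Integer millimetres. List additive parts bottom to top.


cube([230, 140, 20]);
translate([0, 0, 20]) cube([230, 20, 120]);
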